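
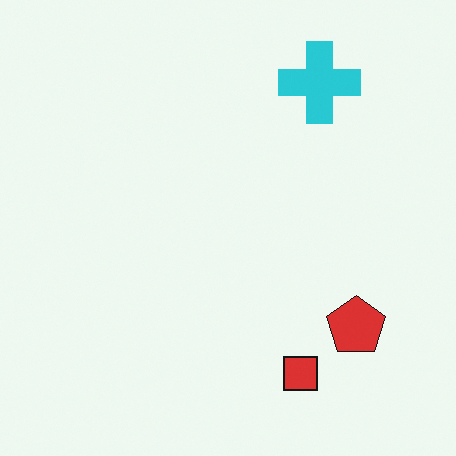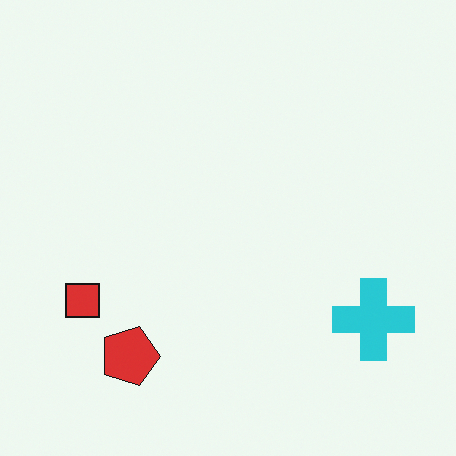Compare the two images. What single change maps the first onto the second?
The image was rotated 90° clockwise.

The cyan cross sits in the top-right of the first image and the bottom-right of the second — consistent with a whole-image 90° clockwise rotation.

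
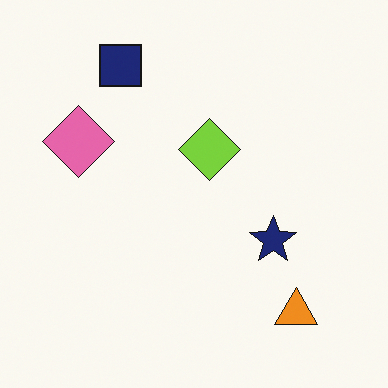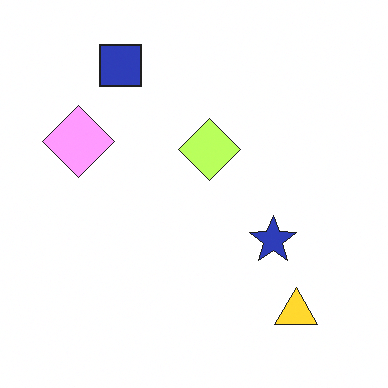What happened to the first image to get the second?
The image was noticeably brightened.

Every pixel — background and shapes alike — is uniformly brightened.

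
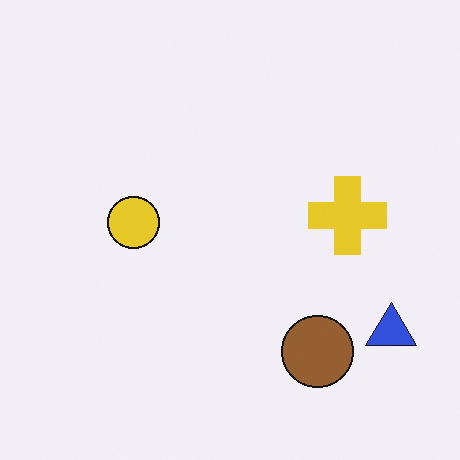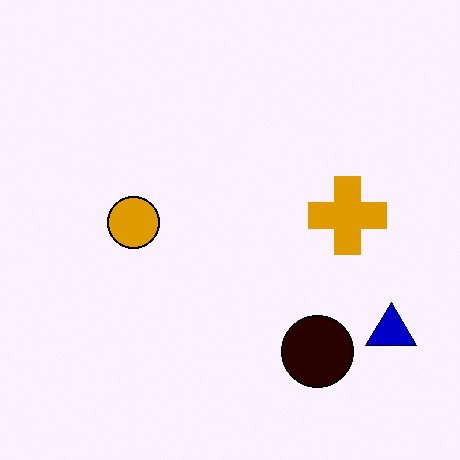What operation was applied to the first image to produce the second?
It was given much higher contrast.

Tones are pushed away from mid-grey across the whole image — a global contrast change.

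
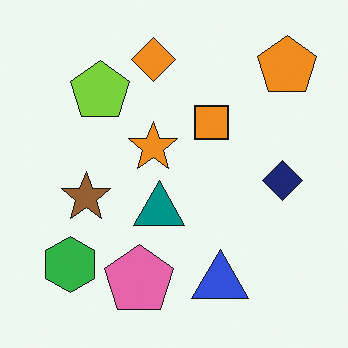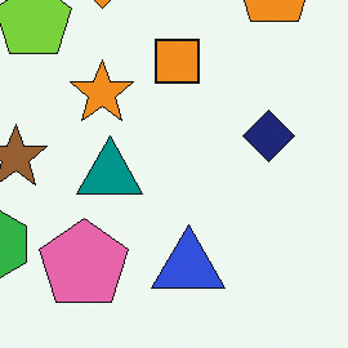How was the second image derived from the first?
It was cropped to a modestly smaller region and rescaled.

The visible shapes are larger and the field of view is narrower; shapes near the original edges may be partly or wholly outside the frame — a crop-and-rescale.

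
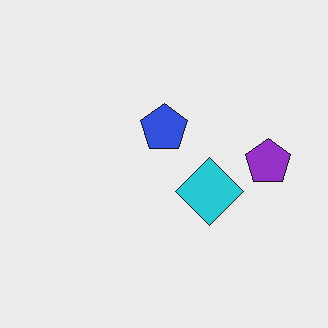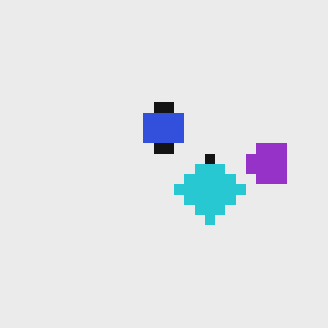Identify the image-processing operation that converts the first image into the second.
It was coarsely pixelated.

Shapes are reduced to large square blocks; fine edges and outlines are lost — a downscale-then-upscale (mosaic) effect.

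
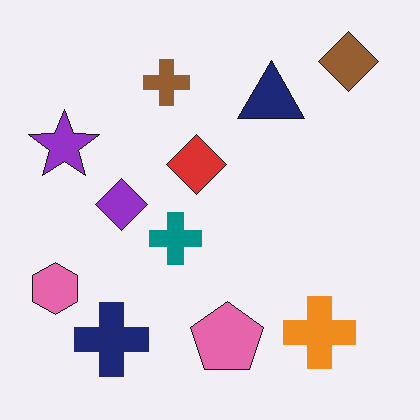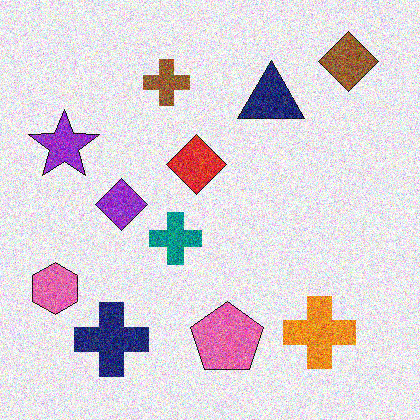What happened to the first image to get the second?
It was degraded with strong gaussian noise.

Random speckle covers the whole image, including the flat background.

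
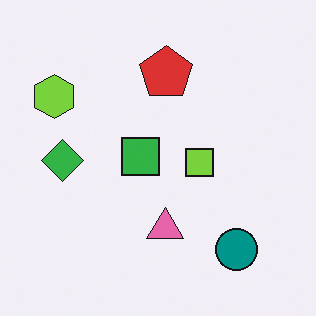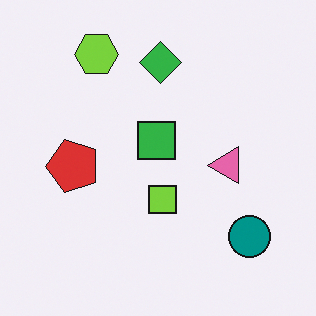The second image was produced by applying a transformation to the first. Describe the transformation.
Transposed (reflected across the top-left ↔ bottom-right diagonal).

Shapes have swapped their row and column positions — what was in the top-right is now in the bottom-left — a diagonal reflection.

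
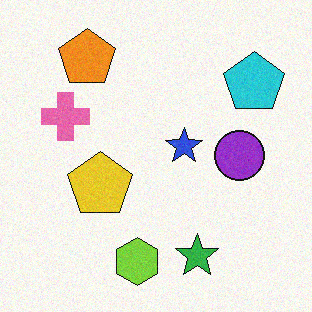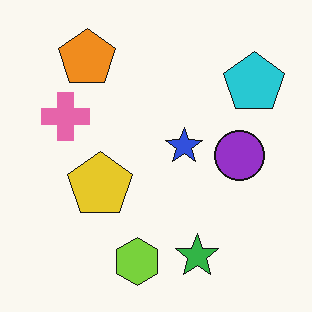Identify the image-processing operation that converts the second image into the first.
It was degraded with a light layer of grain.

Random speckle covers the whole image, including the flat background.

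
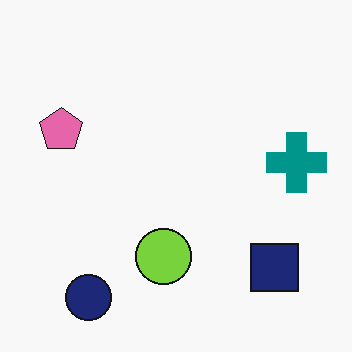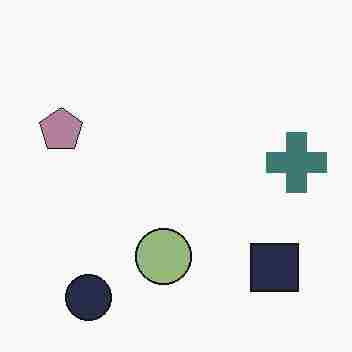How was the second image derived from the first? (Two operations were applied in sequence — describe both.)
This is the original image made much more muted (saturation change), then heavily JPEG-compressed with obvious blocking artifacts.

All colors are more muted and greyish — a global saturation change. Blocky 8×8 compression artifacts appear around shape edges and the flat background shows ringing — characteristic JPEG degradation.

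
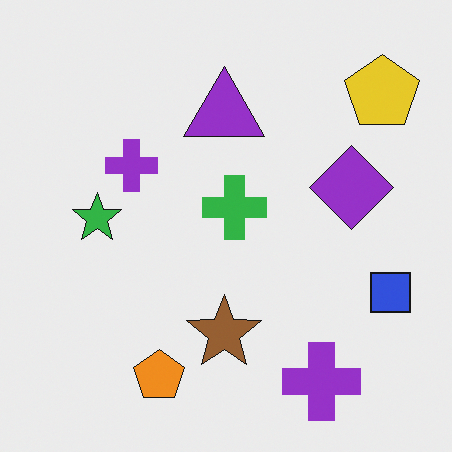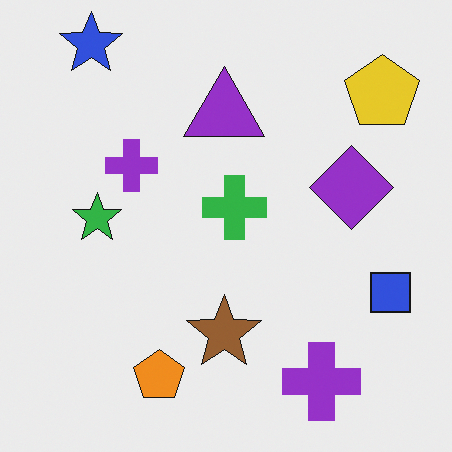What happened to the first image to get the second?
The transformation is: overlaid with an additional blue star.

A blue star appears in the second image that is absent from the first.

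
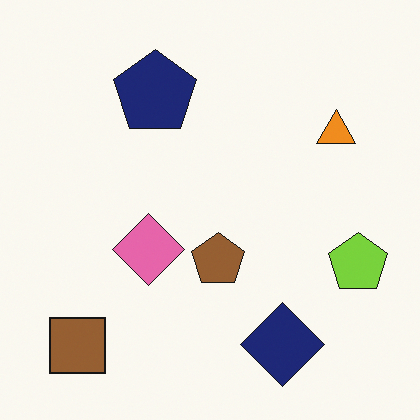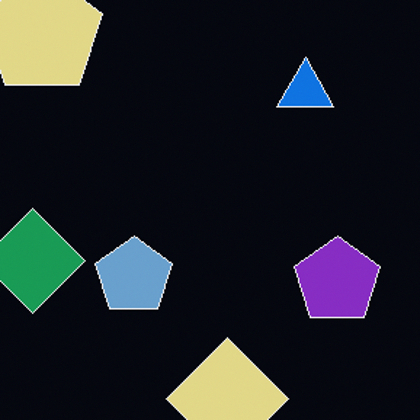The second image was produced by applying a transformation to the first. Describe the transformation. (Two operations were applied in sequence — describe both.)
This is the original image cropped slightly and scaled back up, then color-inverted (negative).

The visible shapes are larger and the field of view is narrower; shapes near the original edges may be partly or wholly outside the frame — a crop-and-rescale. The light background has become dark and every shape's color is its complement — a photographic negative.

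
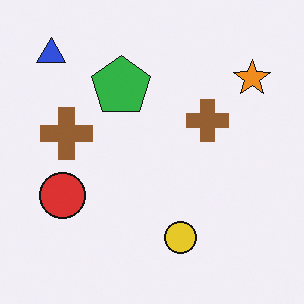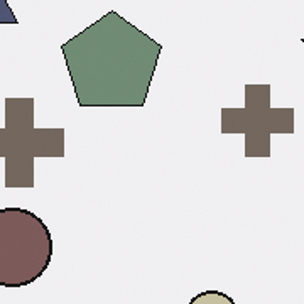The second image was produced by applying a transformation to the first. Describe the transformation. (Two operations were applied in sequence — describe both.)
Cropped tightly and scaled back up, then heavily desaturated.

The visible shapes are larger and the field of view is narrower; shapes near the original edges may be partly or wholly outside the frame — a crop-and-rescale. All colors are more muted and greyish — a global saturation change.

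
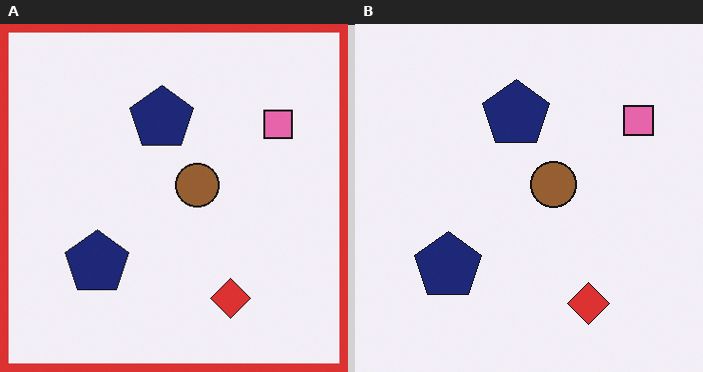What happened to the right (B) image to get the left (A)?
The transformation is: framed with a red border.

A solid red frame runs around the edge of the left (A) image, with the content slightly shrunk inside it.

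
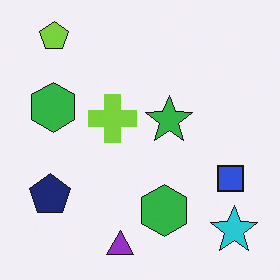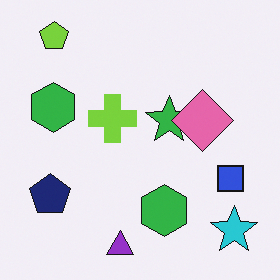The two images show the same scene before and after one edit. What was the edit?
The second image is the first overlaid with an additional pink diamond.

A pink diamond appears in the second image that is absent from the first.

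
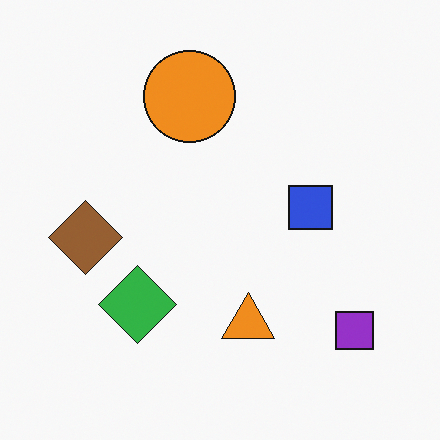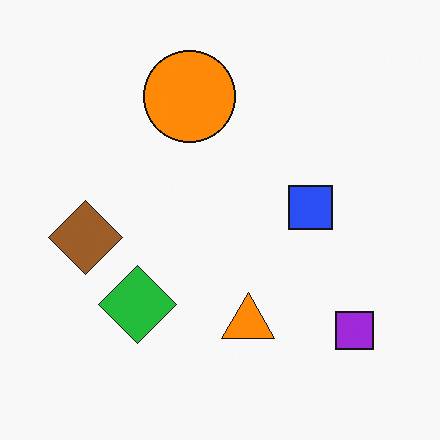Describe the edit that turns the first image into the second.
This is the original image slightly oversaturated.

All colors are more vivid — a global saturation change.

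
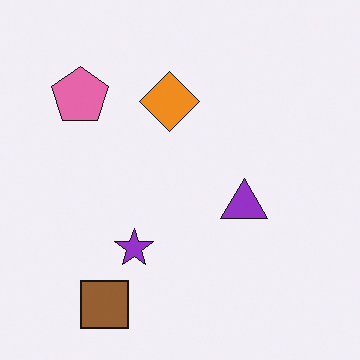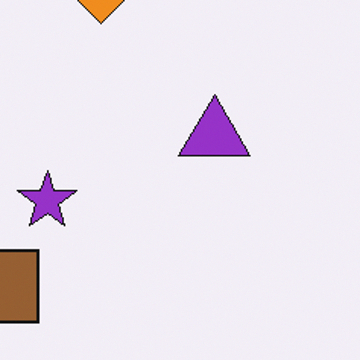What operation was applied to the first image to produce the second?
This is the original image cropped to a modestly smaller region and rescaled.

The visible shapes are larger and the field of view is narrower; shapes near the original edges may be partly or wholly outside the frame — a crop-and-rescale.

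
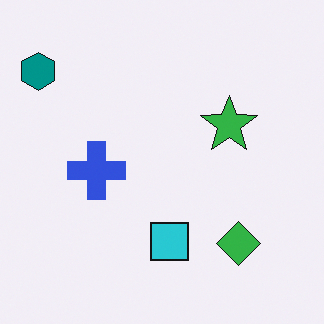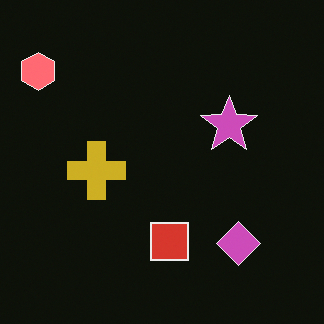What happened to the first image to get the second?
The transformation is: color-inverted (negative).

The light background has become dark and every shape's color is its complement — a photographic negative.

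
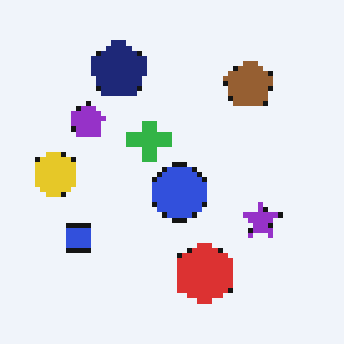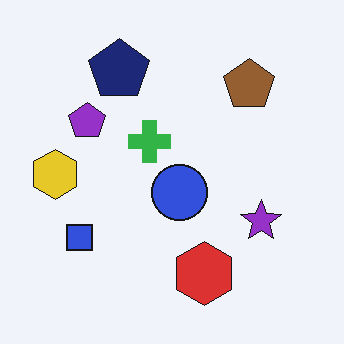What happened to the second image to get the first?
It was lightly pixelated (a mild mosaic effect).

Shapes are reduced to large square blocks; fine edges and outlines are lost — a downscale-then-upscale (mosaic) effect.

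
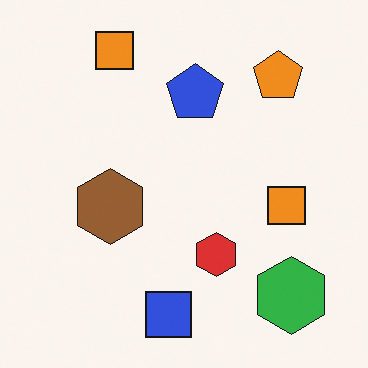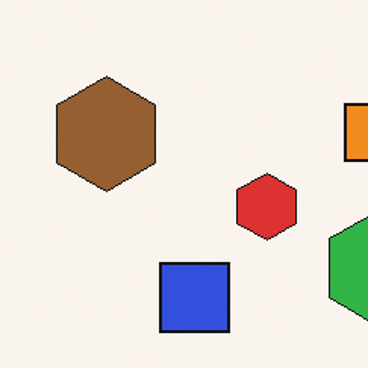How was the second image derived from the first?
The second image is the first cropped to a modestly smaller region and rescaled.

The visible shapes are larger and the field of view is narrower; shapes near the original edges may be partly or wholly outside the frame — a crop-and-rescale.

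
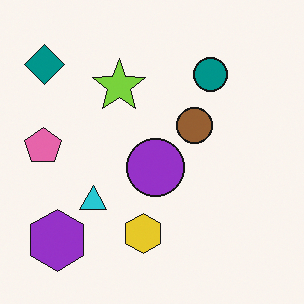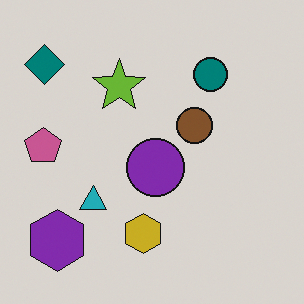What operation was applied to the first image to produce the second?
It was slightly darkened.

Every pixel — background and shapes alike — is uniformly darkened.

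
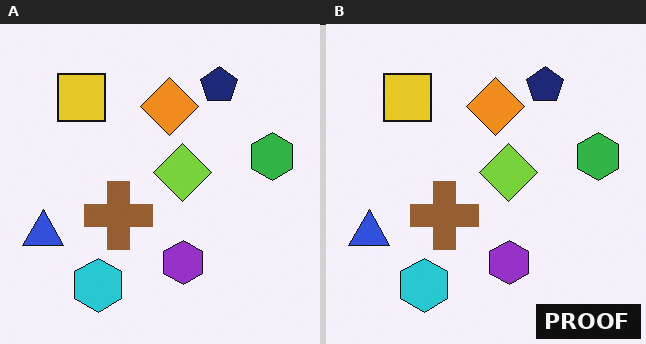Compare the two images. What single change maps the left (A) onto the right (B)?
The image was watermarked with the text "PROOF" in the lower-right corner.

A dark label reading "PROOF" appears in the lower-right corner.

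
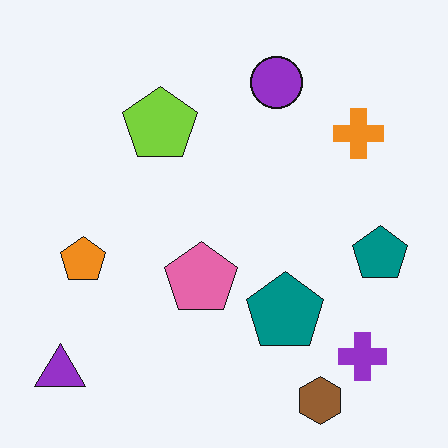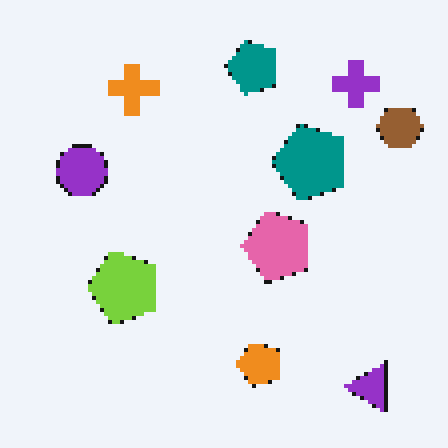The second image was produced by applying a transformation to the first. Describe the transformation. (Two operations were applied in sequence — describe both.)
It was rotated 90° counter-clockwise, then mildly pixelated.

The purple triangle sits in the bottom-left of the first image and the bottom-right of the second — consistent with a whole-image 90° counter-clockwise rotation. Shapes are reduced to large square blocks; fine edges and outlines are lost — a downscale-then-upscale (mosaic) effect.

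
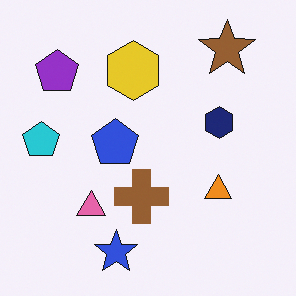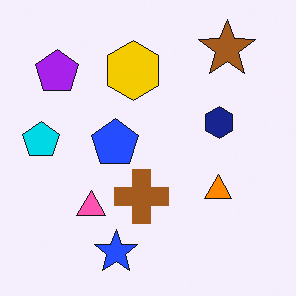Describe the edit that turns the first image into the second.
This is the original image slightly oversaturated.

All colors are more vivid — a global saturation change.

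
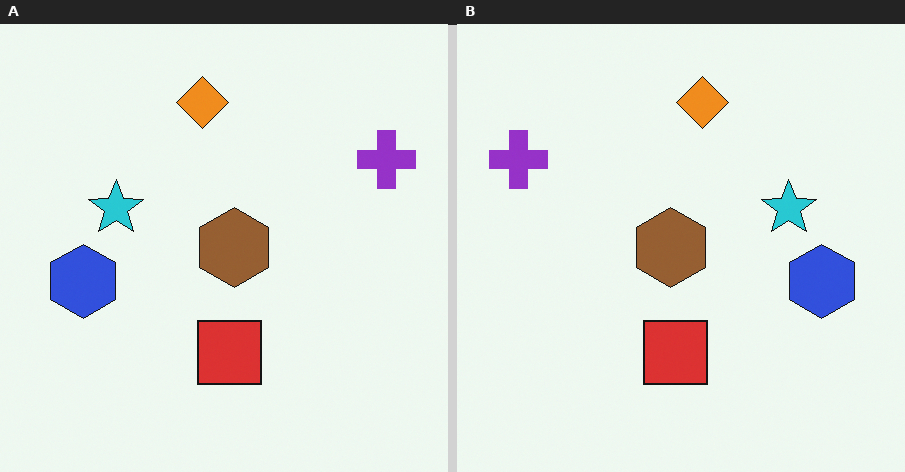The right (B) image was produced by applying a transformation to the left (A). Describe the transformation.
The image was flipped horizontally (left ↔ right).

The purple cross is in the top-right of the left (A) image and the top-left of the right (B) — shapes on opposite sides of the vertical midline have swapped in a mirror flip.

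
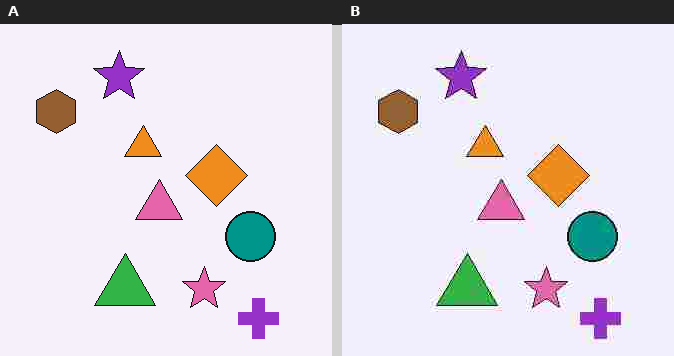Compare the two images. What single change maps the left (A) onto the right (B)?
The transformation is: degraded with heavy JPEG compression.

Blocky 8×8 compression artifacts appear around shape edges and the flat background shows ringing — characteristic JPEG degradation.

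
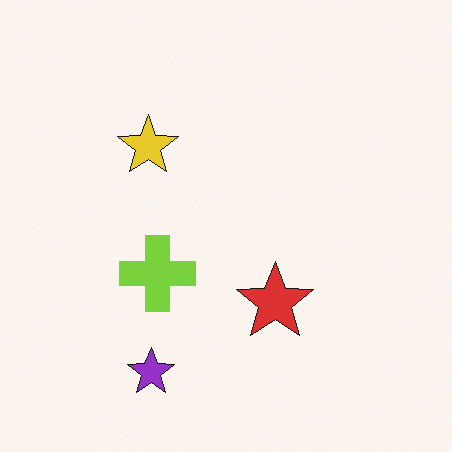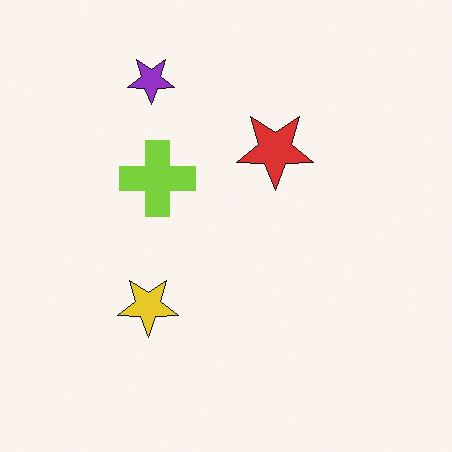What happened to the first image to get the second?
The second image is the first flipped vertically (top ↔ bottom).

The purple star is in the bottom of the first image and the top of the second — shapes on opposite sides of the horizontal midline have swapped in a mirror flip.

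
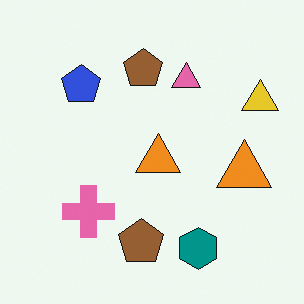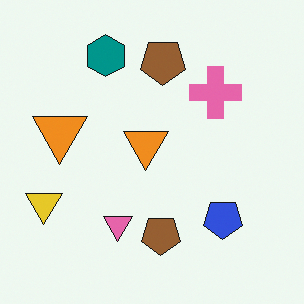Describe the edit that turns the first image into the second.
The second image is the first rotated 180°.

The yellow triangle sits in the top-right of the first image and the bottom-left of the second — consistent with a whole-image 180° rotation.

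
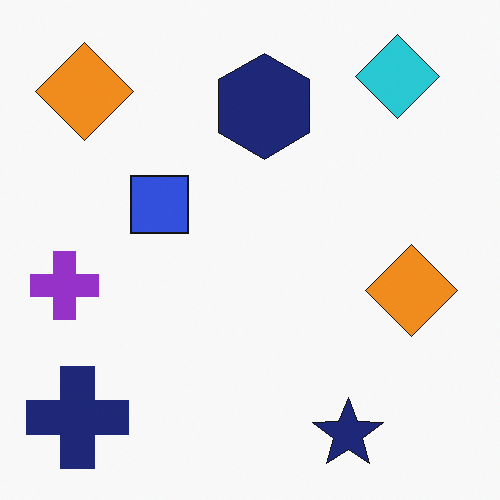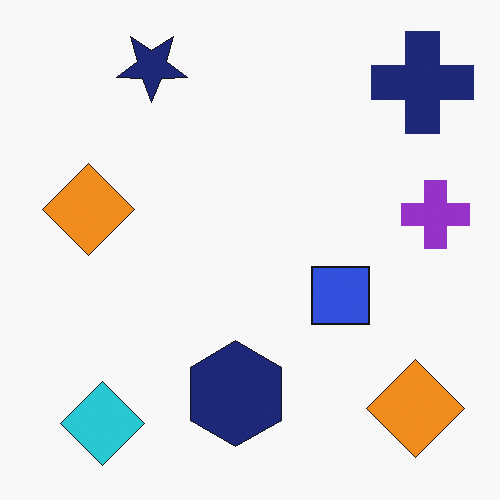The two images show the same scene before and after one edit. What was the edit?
The image was rotated 180°.

The navy cross sits in the bottom-left of the first image and the top-right of the second — consistent with a whole-image 180° rotation.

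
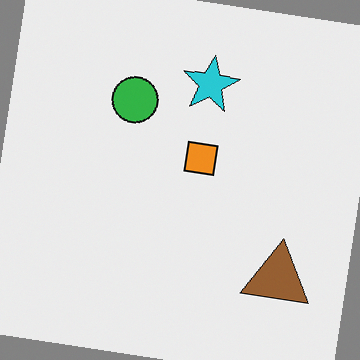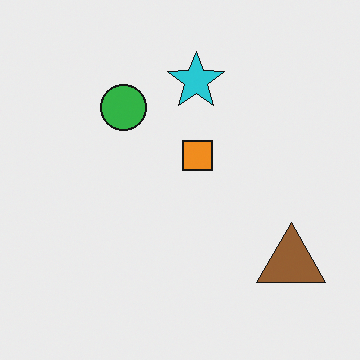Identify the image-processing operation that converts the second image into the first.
It was rotated clockwise by a small amount.

Every shape is tilted by the same angle and the image corners show triangular fill wedges — a whole-image rotation by a non-right angle.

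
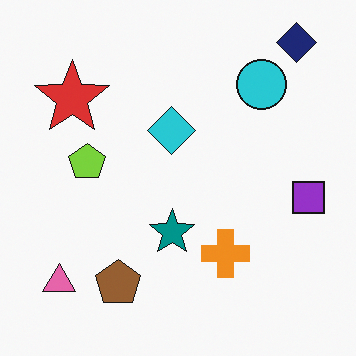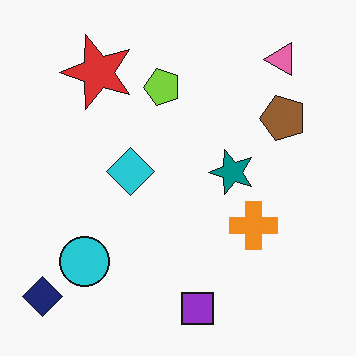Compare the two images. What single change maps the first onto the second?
The image was transposed (reflected across the top-left ↔ bottom-right diagonal).

Shapes have swapped their row and column positions — what was in the top-right is now in the bottom-left — a diagonal reflection.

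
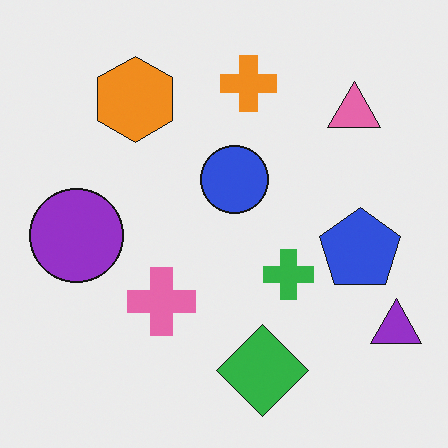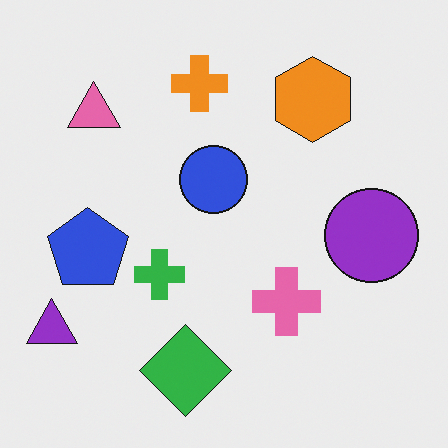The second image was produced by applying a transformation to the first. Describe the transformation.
The image was flipped horizontally (left ↔ right).

The purple triangle is in the bottom-right of the first image and the bottom-left of the second — shapes on opposite sides of the vertical midline have swapped in a mirror flip.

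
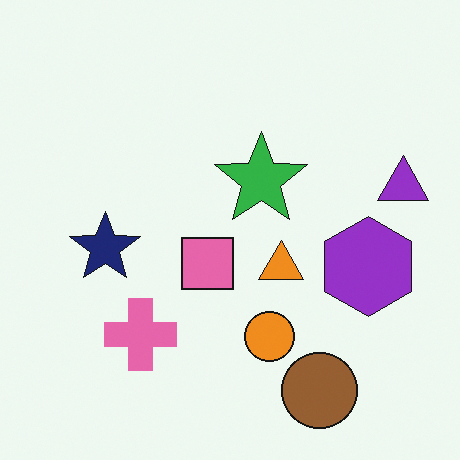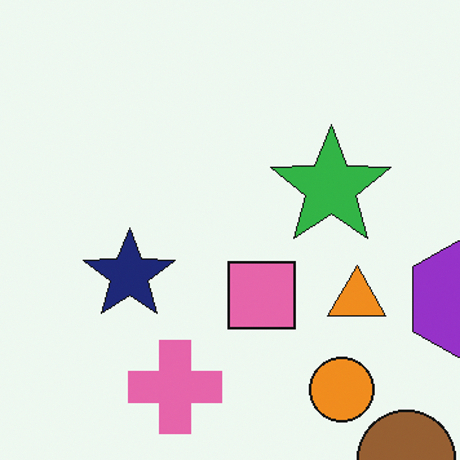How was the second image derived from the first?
Cropped slightly and scaled back up.

The visible shapes are larger and the field of view is narrower; shapes near the original edges may be partly or wholly outside the frame — a crop-and-rescale.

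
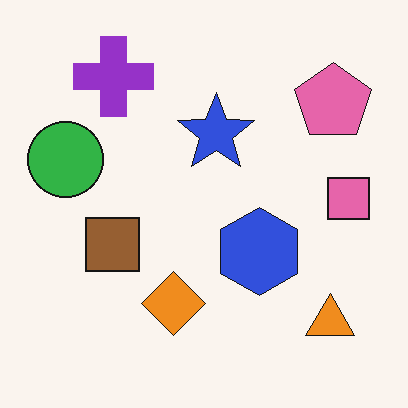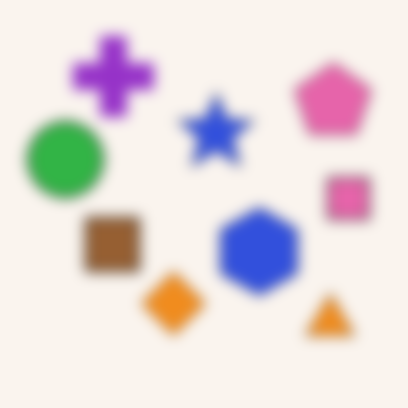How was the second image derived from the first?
Heavily blurred.

Shape edges and outlines are uniformly softened across the whole image.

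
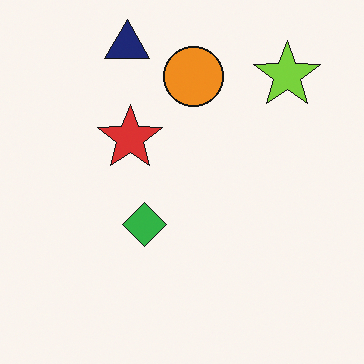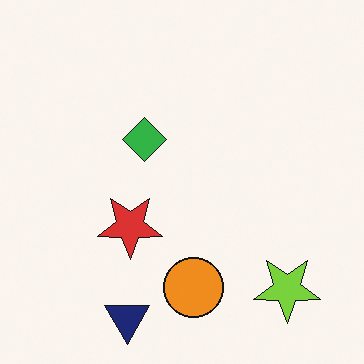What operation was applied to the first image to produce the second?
The image was flipped vertically (top ↔ bottom).

The navy triangle is in the top of the first image and the bottom of the second — shapes on opposite sides of the horizontal midline have swapped in a mirror flip.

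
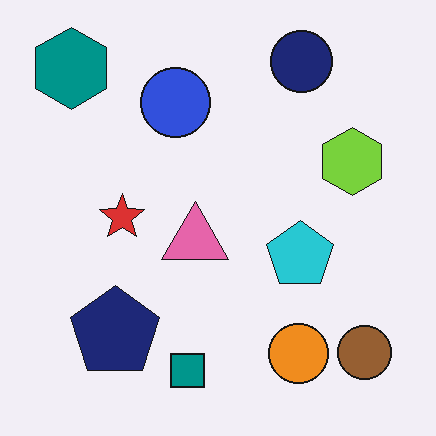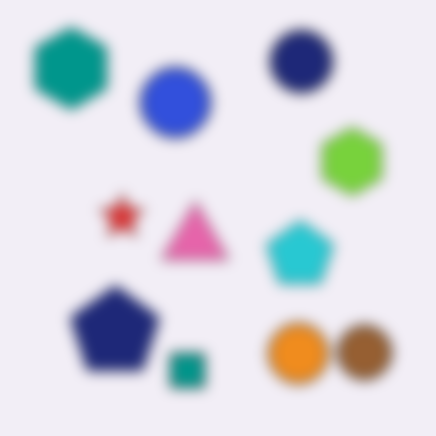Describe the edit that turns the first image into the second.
This is the original image strongly gaussian-blurred.

Shape edges and outlines are uniformly softened across the whole image.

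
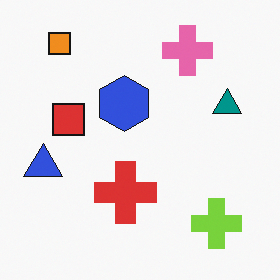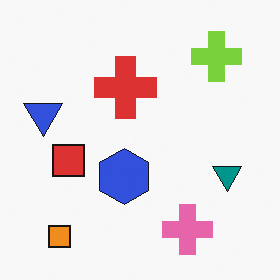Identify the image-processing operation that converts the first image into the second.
The second image is the first flipped vertically (top ↔ bottom).

The orange square is in the top-left of the first image and the bottom-left of the second — shapes on opposite sides of the horizontal midline have swapped in a mirror flip.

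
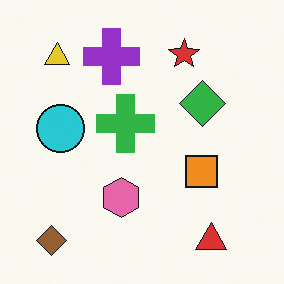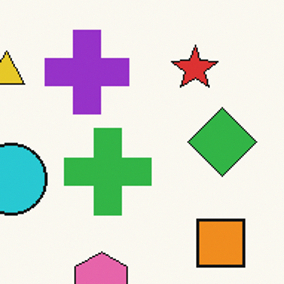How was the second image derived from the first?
The image was cropped slightly and scaled back up.

The visible shapes are larger and the field of view is narrower; shapes near the original edges may be partly or wholly outside the frame — a crop-and-rescale.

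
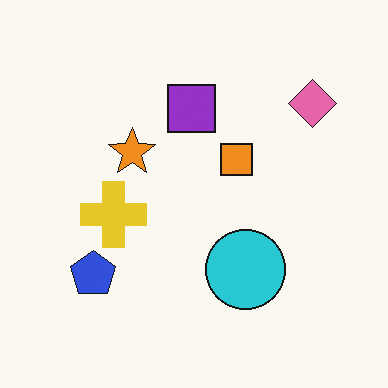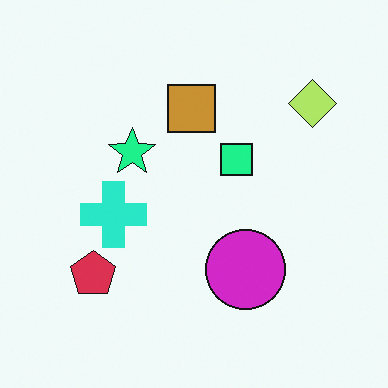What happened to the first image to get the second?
The transformation is: hue-shifted through roughly a third of the color wheel.

Every shape's color has rotated by the same amount around the hue wheel — a uniform hue shift.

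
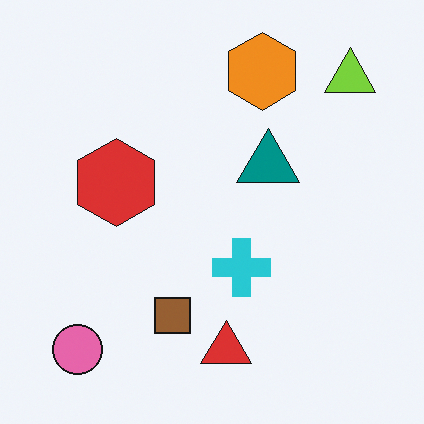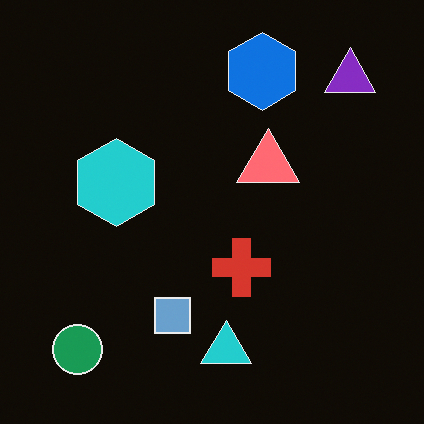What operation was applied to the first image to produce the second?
The second image is the first color-inverted (negative).

The light background has become dark and every shape's color is its complement — a photographic negative.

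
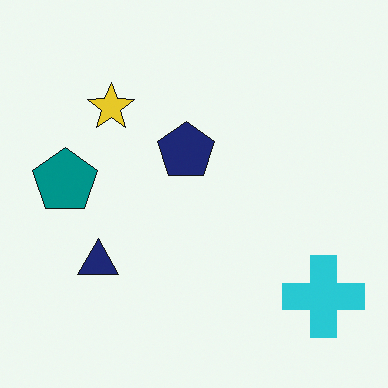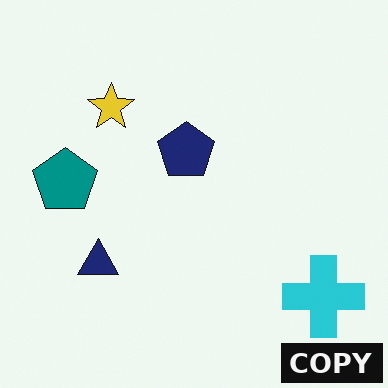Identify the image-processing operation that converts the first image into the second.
It was watermarked with the text "COPY" in the lower-right corner.

A dark label reading "COPY" appears in the lower-right corner.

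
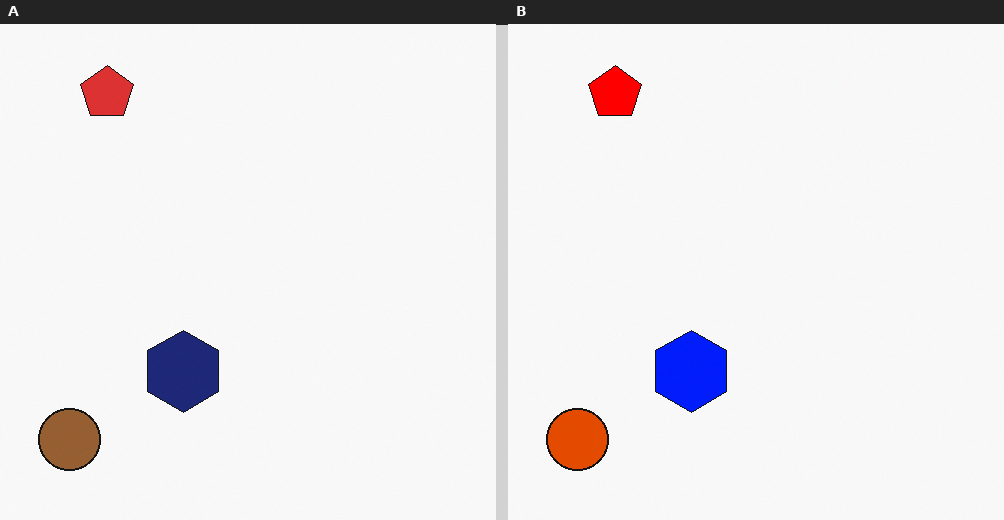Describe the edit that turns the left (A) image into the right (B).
The image was heavily oversaturated.

All colors are more vivid — a global saturation change.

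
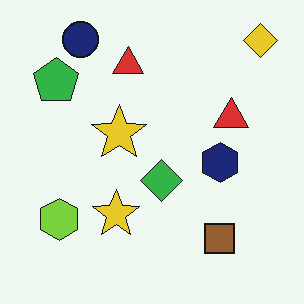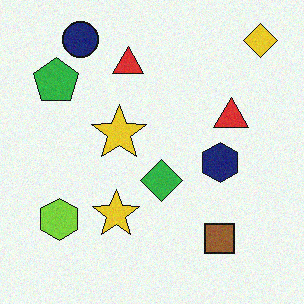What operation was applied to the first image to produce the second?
The second image is the first degraded with subtle gaussian noise.

Random speckle covers the whole image, including the flat background.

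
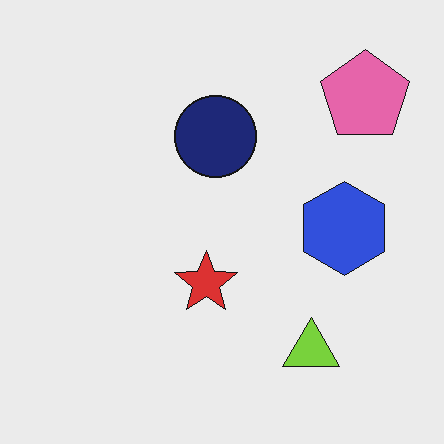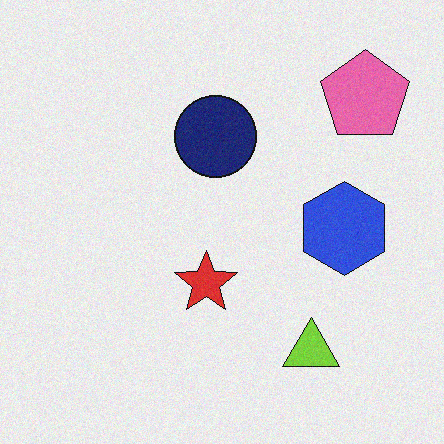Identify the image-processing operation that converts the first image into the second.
The transformation is: degraded with a light layer of grain.

Random speckle covers the whole image, including the flat background.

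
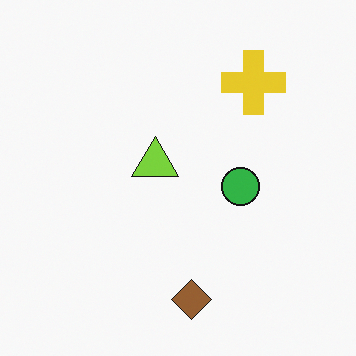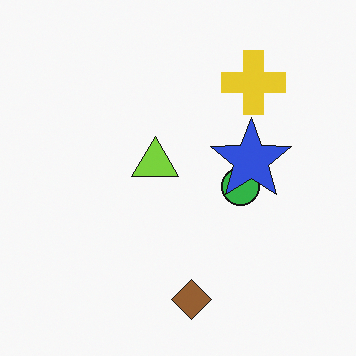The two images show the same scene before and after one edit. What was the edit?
Overlaid with an additional blue star.

A blue star appears in the second image that is absent from the first.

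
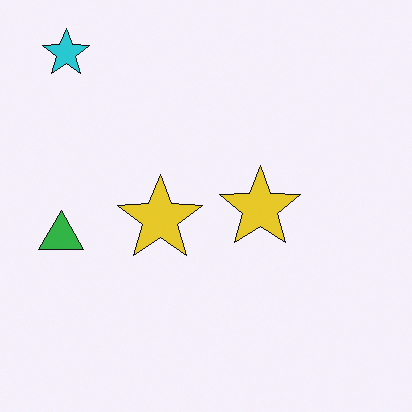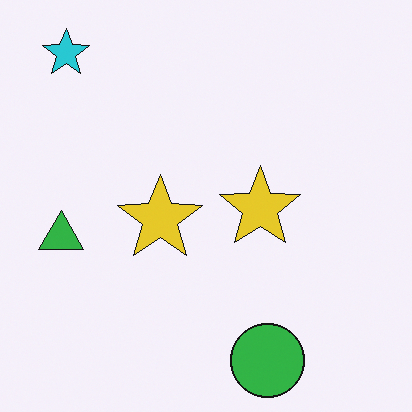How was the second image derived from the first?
The second image is the first overlaid with an additional green circle.

A green circle appears in the second image that is absent from the first.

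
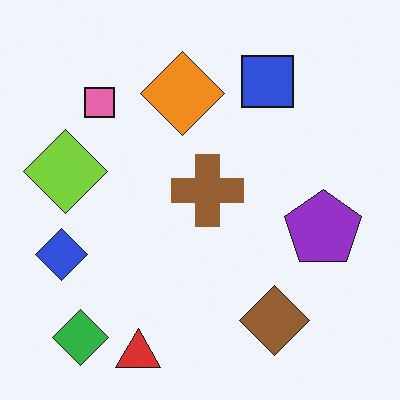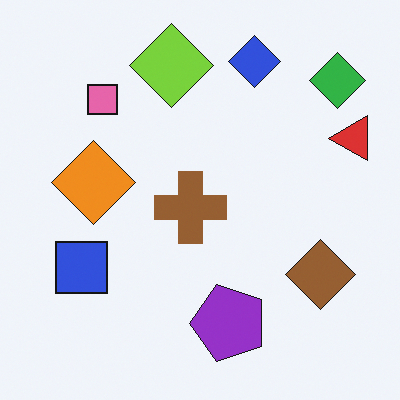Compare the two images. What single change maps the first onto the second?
The second image is the first transposed (reflected across the top-left ↔ bottom-right diagonal).

Shapes have swapped their row and column positions — what was in the top-right is now in the bottom-left — a diagonal reflection.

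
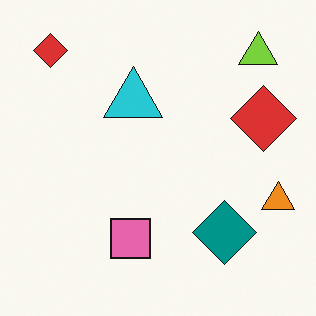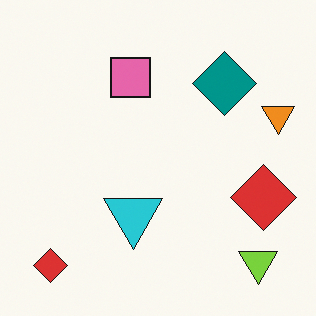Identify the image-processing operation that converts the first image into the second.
The second image is the first flipped vertically (top ↔ bottom).

The lime triangle is in the top-right of the first image and the bottom-right of the second — shapes on opposite sides of the horizontal midline have swapped in a mirror flip.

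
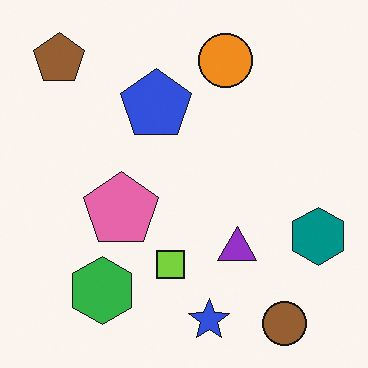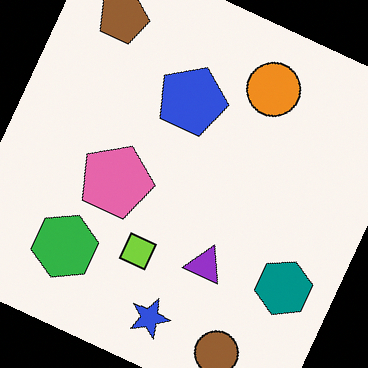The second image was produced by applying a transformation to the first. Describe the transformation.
The image was rotated clockwise by a clearly visible amount.

Every shape is tilted by the same angle and the image corners show triangular fill wedges — a whole-image rotation by a non-right angle.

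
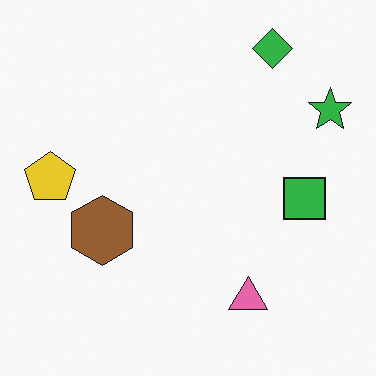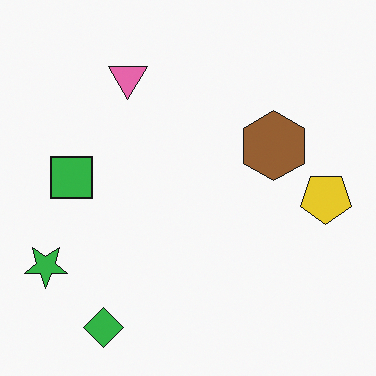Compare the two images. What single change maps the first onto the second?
The image was rotated 180°.

The green diamond sits in the top-right of the first image and the bottom-left of the second — consistent with a whole-image 180° rotation.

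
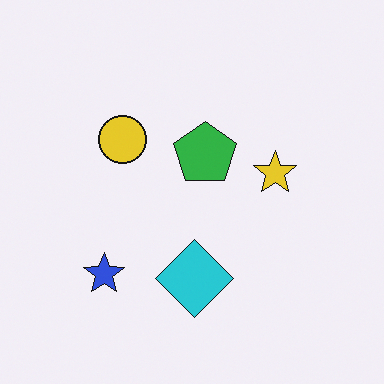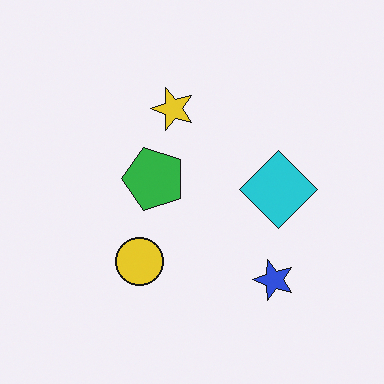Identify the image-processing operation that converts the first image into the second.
It was rotated 90° counter-clockwise.

The blue star sits in the bottom-left of the first image and the bottom-right of the second — consistent with a whole-image 90° counter-clockwise rotation.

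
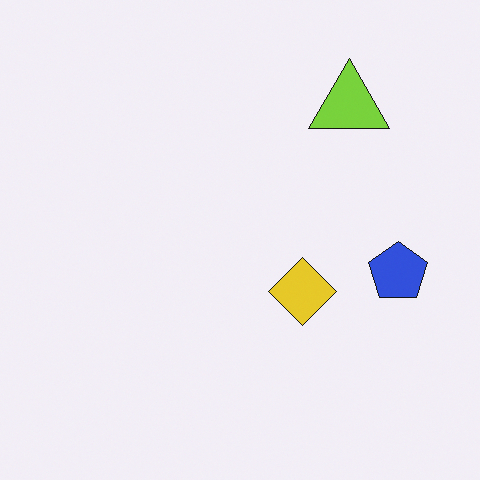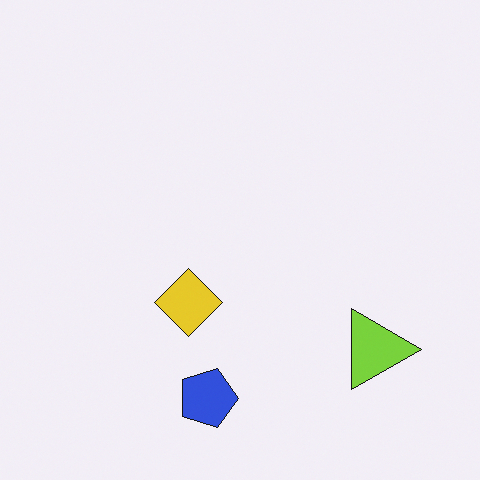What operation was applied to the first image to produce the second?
The image was rotated 90° clockwise.

The lime triangle sits in the top-right of the first image and the bottom-right of the second — consistent with a whole-image 90° clockwise rotation.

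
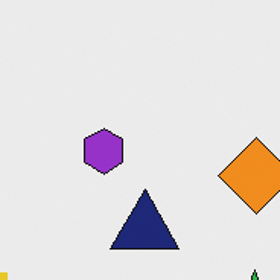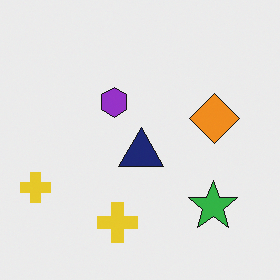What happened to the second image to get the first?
The transformation is: cropped slightly and scaled back up.

The visible shapes are larger and the field of view is narrower; shapes near the original edges may be partly or wholly outside the frame — a crop-and-rescale.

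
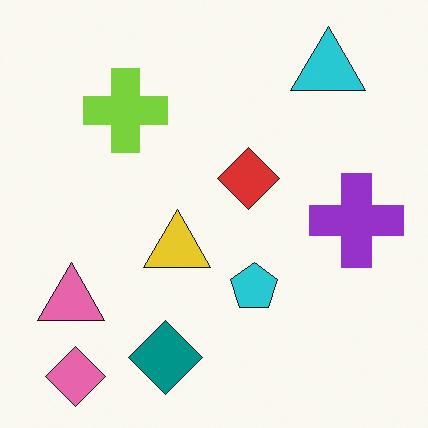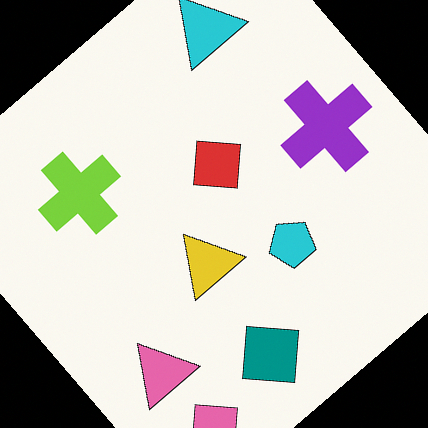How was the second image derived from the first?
Rotated counter-clockwise by a large amount — several tens of degrees.

Every shape is tilted by the same angle and the image corners show triangular fill wedges — a whole-image rotation by a non-right angle.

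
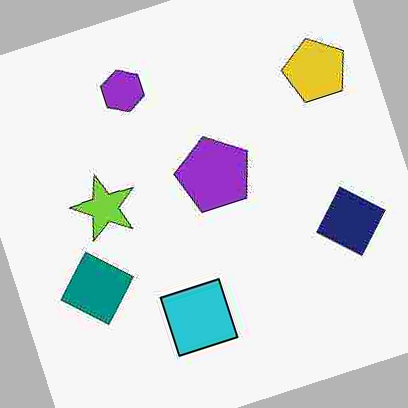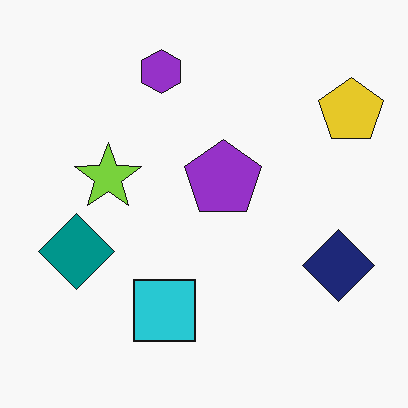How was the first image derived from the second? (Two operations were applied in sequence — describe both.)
The image was degraded with heavy JPEG compression, then rotated counter-clockwise by a moderate amount.

Blocky 8×8 compression artifacts appear around shape edges and the flat background shows ringing — characteristic JPEG degradation. Every shape is tilted by the same angle and the image corners show triangular fill wedges — a whole-image rotation by a non-right angle.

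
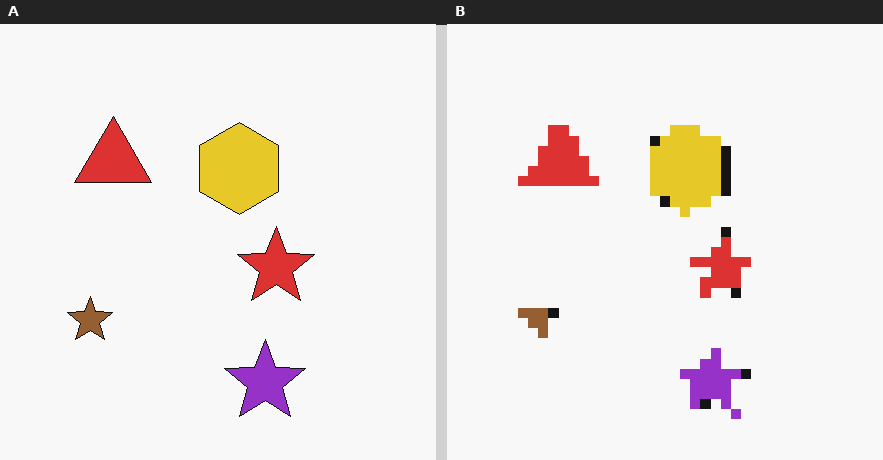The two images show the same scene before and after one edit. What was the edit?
Heavily pixelated into large blocks.

Shapes are reduced to large square blocks; fine edges and outlines are lost — a downscale-then-upscale (mosaic) effect.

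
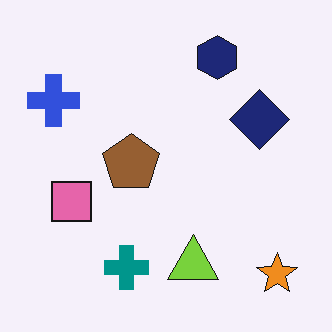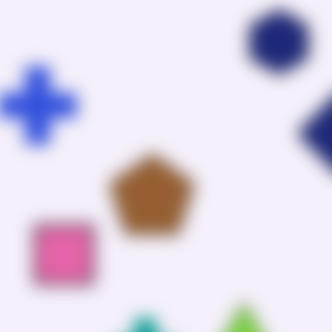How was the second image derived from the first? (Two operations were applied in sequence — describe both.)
This is the original image strongly gaussian-blurred, then cropped to a modestly smaller region and rescaled.

Shape edges and outlines are uniformly softened across the whole image. The visible shapes are larger and the field of view is narrower; shapes near the original edges may be partly or wholly outside the frame — a crop-and-rescale.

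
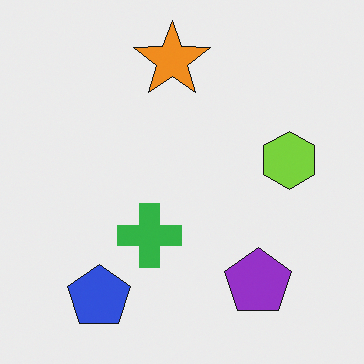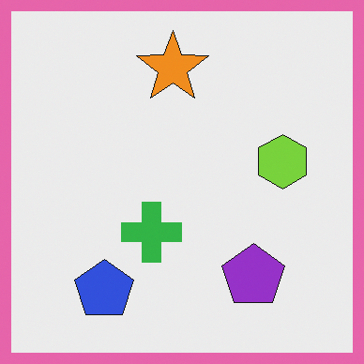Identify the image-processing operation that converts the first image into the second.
This is the original image framed with a pink border.

A solid pink frame runs around the edge of the second image, with the content slightly shrunk inside it.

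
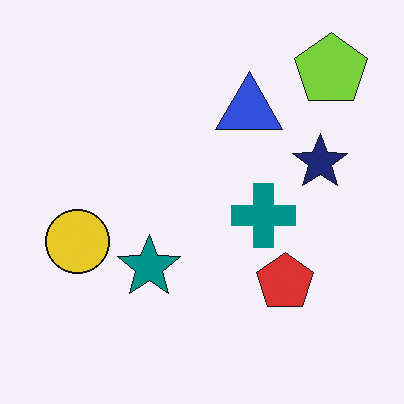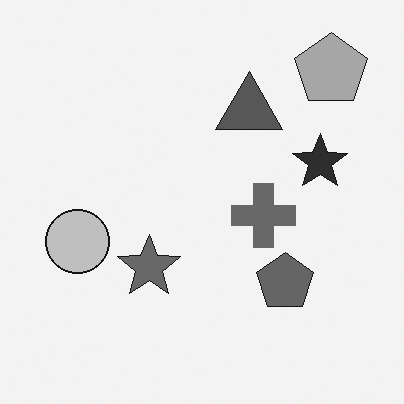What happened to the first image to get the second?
This is the original image converted to grayscale.

All color is removed — every shape is now a shade of grey.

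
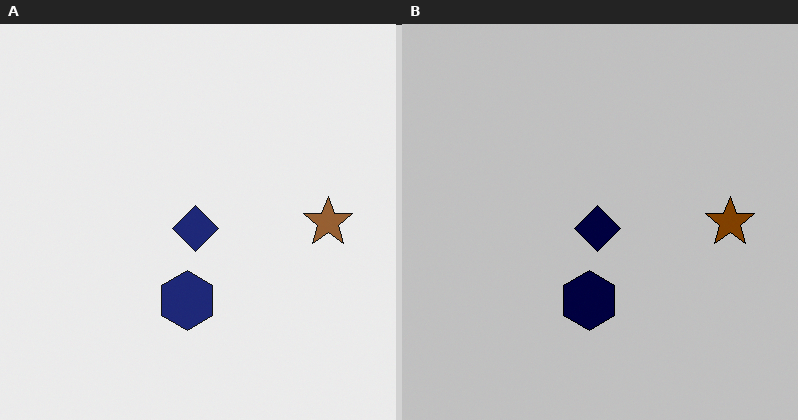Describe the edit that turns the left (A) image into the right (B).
The image was heavily posterized to just a handful of flat colors.

Each flat color has snapped to a coarser quantized level — most visibly, the near-white background has dropped to a flat grey.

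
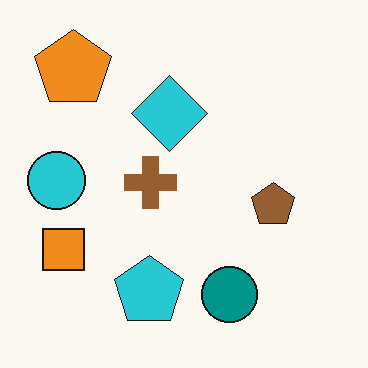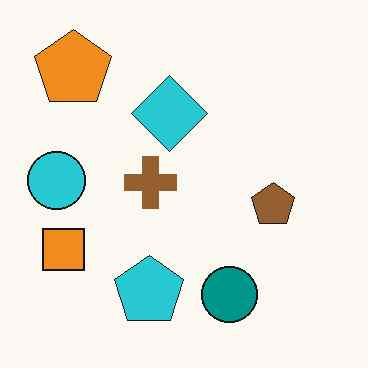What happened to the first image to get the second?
The transformation is: JPEG-compressed with visible artifacts.

Blocky 8×8 compression artifacts appear around shape edges and the flat background shows ringing — characteristic JPEG degradation.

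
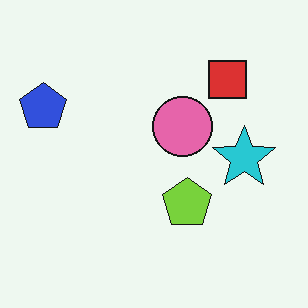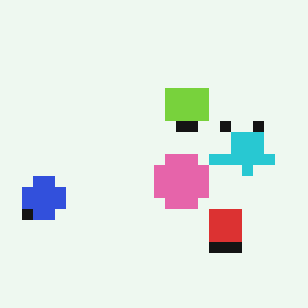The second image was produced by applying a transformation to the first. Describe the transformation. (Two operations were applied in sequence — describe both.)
The image was flipped vertically (top ↔ bottom), then heavily pixelated into large blocks.

The red square is in the top-right of the first image and the bottom-right of the second — shapes on opposite sides of the horizontal midline have swapped in a mirror flip. Shapes are reduced to large square blocks; fine edges and outlines are lost — a downscale-then-upscale (mosaic) effect.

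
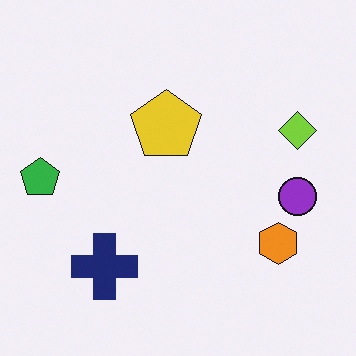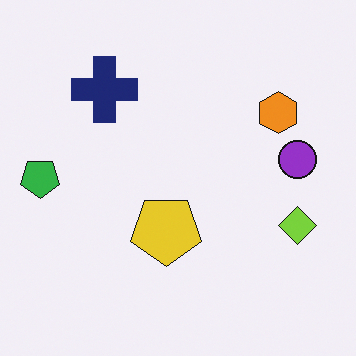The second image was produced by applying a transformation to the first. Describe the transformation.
It was flipped vertically (top ↔ bottom).

The navy cross is in the bottom-left of the first image and the top-left of the second — shapes on opposite sides of the horizontal midline have swapped in a mirror flip.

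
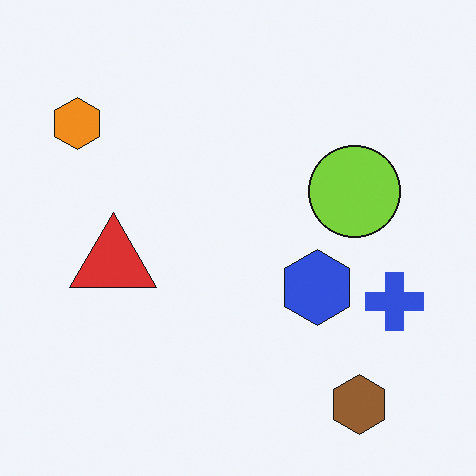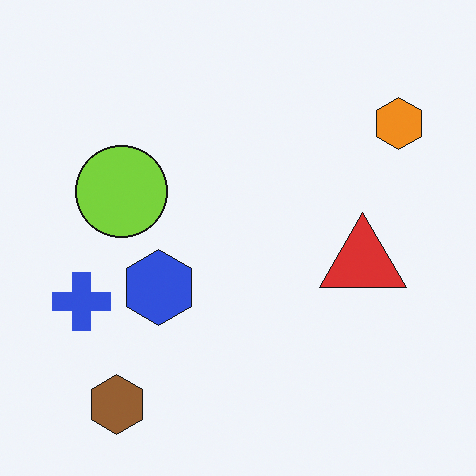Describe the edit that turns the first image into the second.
The transformation is: flipped horizontally (left ↔ right).

The orange hexagon is in the top-left of the first image and the top-right of the second — shapes on opposite sides of the vertical midline have swapped in a mirror flip.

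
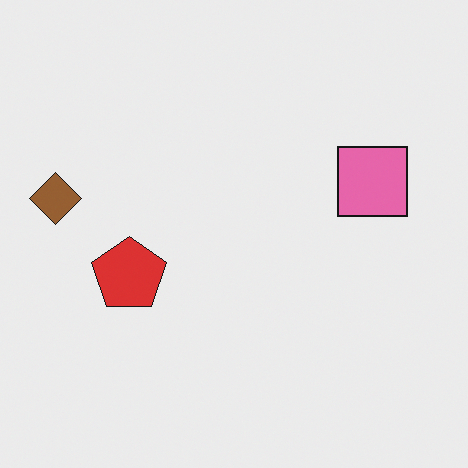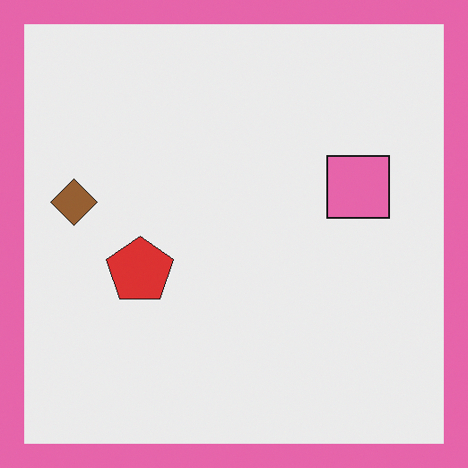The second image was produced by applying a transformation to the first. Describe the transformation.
It was framed with a pink border.

A solid pink frame runs around the edge of the second image, with the content slightly shrunk inside it.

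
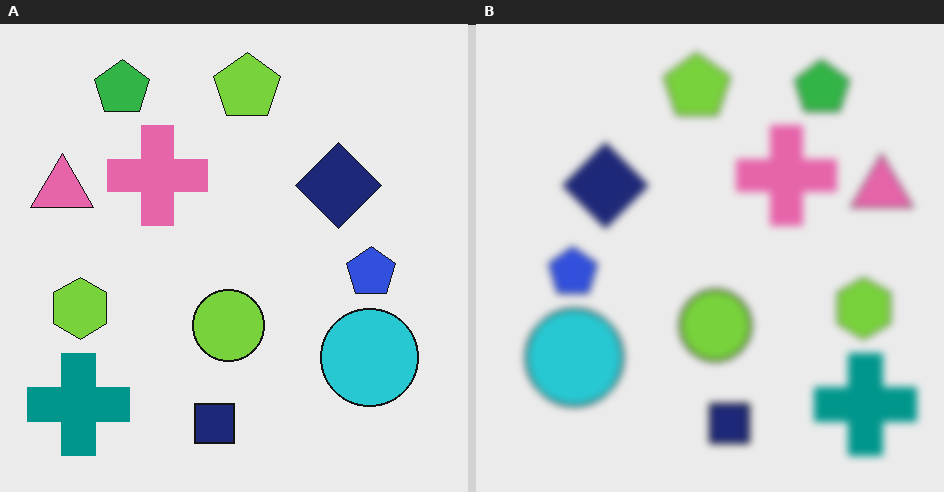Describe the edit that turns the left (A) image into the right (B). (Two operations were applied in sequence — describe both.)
Noticeably gaussian-blurred, then flipped horizontally (left ↔ right).

Shape edges and outlines are uniformly softened across the whole image. The pink triangle is in the left of the left (A) image and the right of the right (B) — shapes on opposite sides of the vertical midline have swapped in a mirror flip.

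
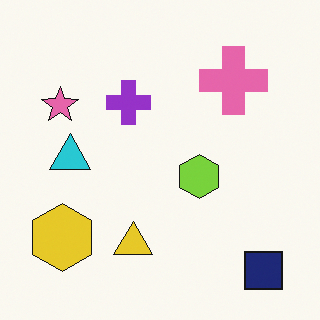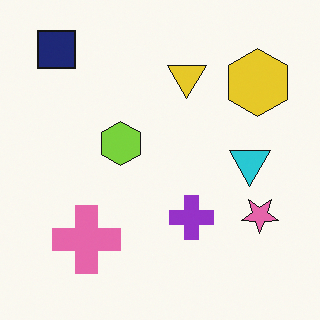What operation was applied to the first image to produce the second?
The transformation is: rotated 180°.

The navy square sits in the bottom-right of the first image and the top-left of the second — consistent with a whole-image 180° rotation.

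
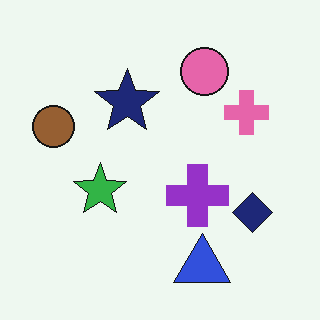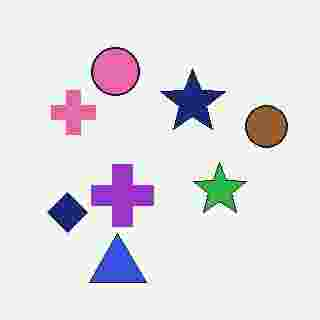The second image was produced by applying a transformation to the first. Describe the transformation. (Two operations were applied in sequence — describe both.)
It was flipped horizontally (left ↔ right), then heavily JPEG-compressed with obvious blocking artifacts.

The brown circle is in the left of the first image and the right of the second — shapes on opposite sides of the vertical midline have swapped in a mirror flip. Blocky 8×8 compression artifacts appear around shape edges and the flat background shows ringing — characteristic JPEG degradation.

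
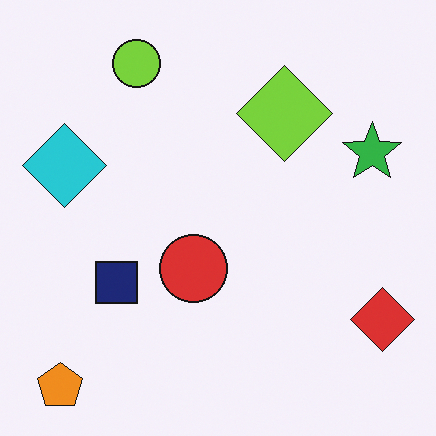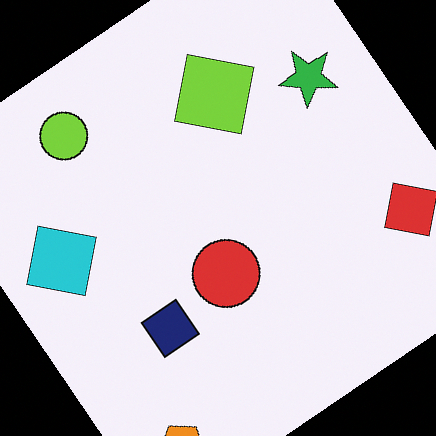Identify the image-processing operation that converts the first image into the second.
It was rotated counter-clockwise by a large amount — several tens of degrees.

Every shape is tilted by the same angle and the image corners show triangular fill wedges — a whole-image rotation by a non-right angle.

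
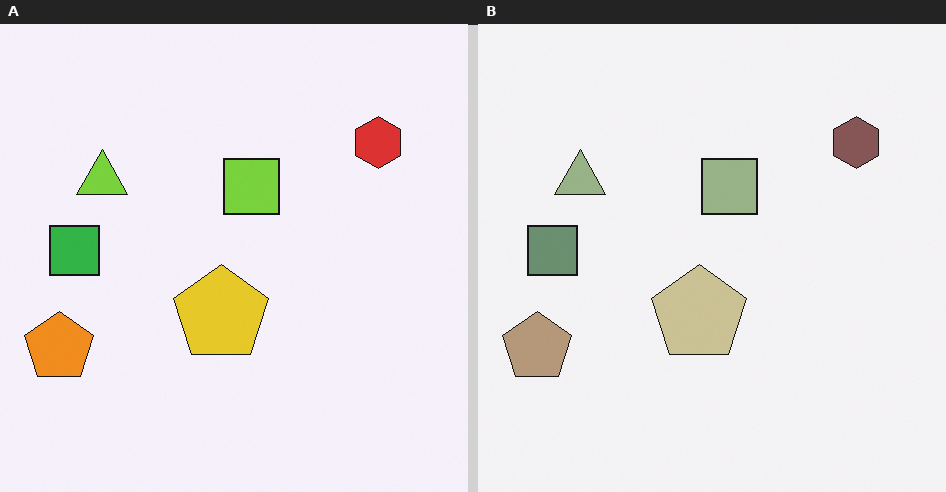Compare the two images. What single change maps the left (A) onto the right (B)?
This is the original image heavily desaturated.

All colors are more muted and greyish — a global saturation change.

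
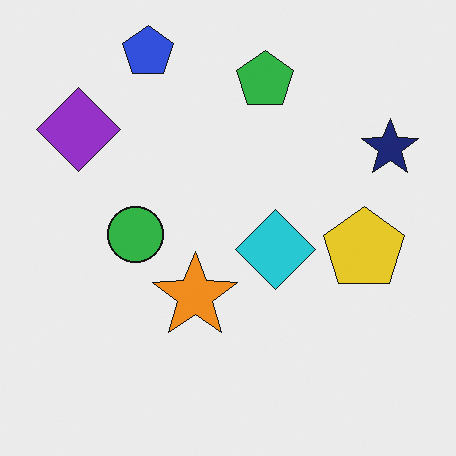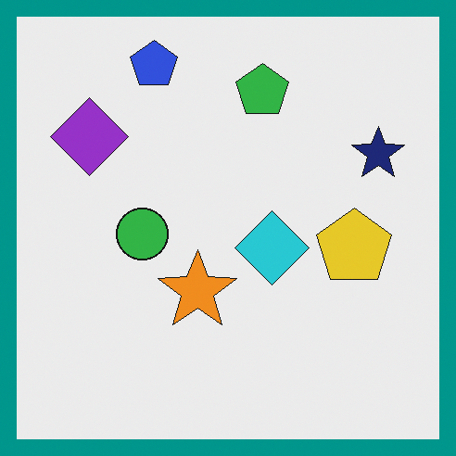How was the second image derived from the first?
This is the original image framed with a teal border.

A solid teal frame runs around the edge of the second image, with the content slightly shrunk inside it.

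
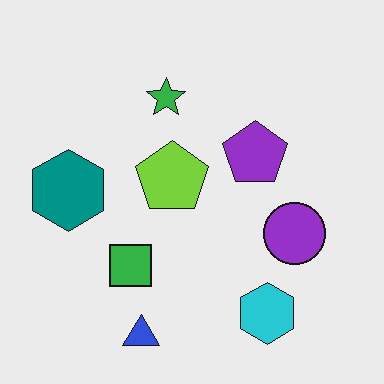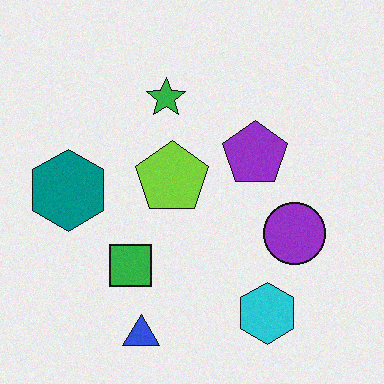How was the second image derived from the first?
The image was degraded with a light layer of grain.

Random speckle covers the whole image, including the flat background.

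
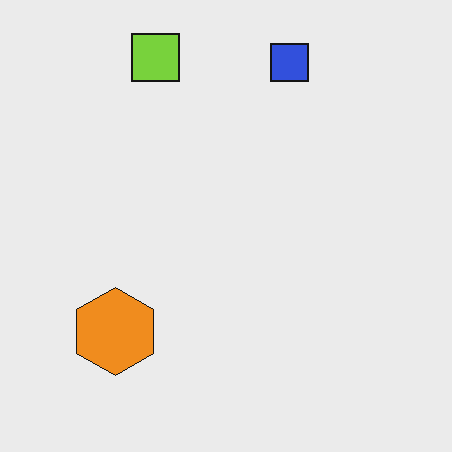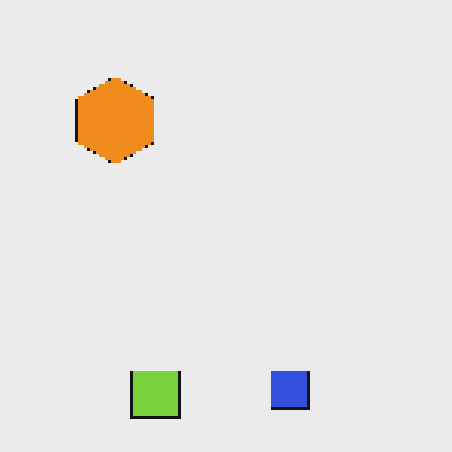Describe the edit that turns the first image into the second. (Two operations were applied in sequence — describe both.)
The transformation is: mildly pixelated, then flipped vertically (top ↔ bottom).

Shapes are reduced to large square blocks; fine edges and outlines are lost — a downscale-then-upscale (mosaic) effect. The lime square is in the top of the first image and the bottom of the second — shapes on opposite sides of the horizontal midline have swapped in a mirror flip.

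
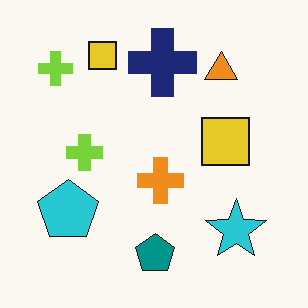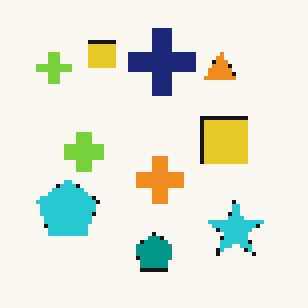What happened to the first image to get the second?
Lightly pixelated (a mild mosaic effect).

Shapes are reduced to large square blocks; fine edges and outlines are lost — a downscale-then-upscale (mosaic) effect.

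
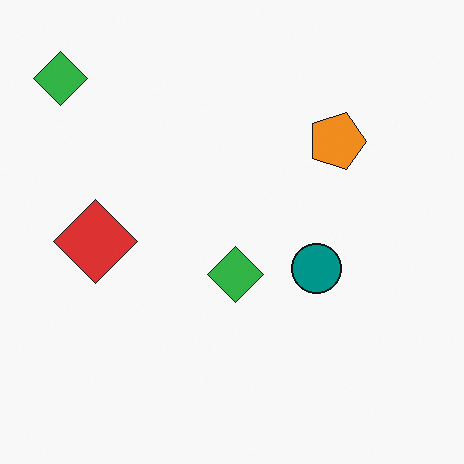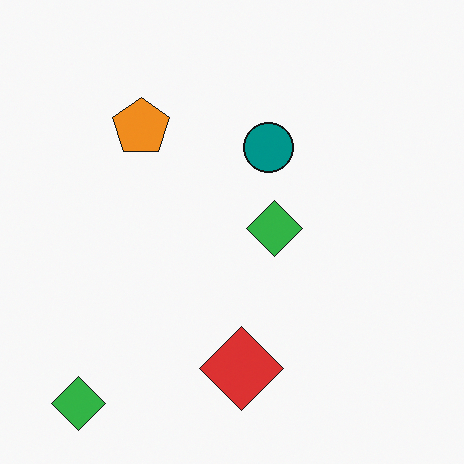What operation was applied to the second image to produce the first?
The first image is the second rotated 90° clockwise.

The orange pentagon sits in the top-left of the second image and the top-right of the first — consistent with a whole-image 90° clockwise rotation.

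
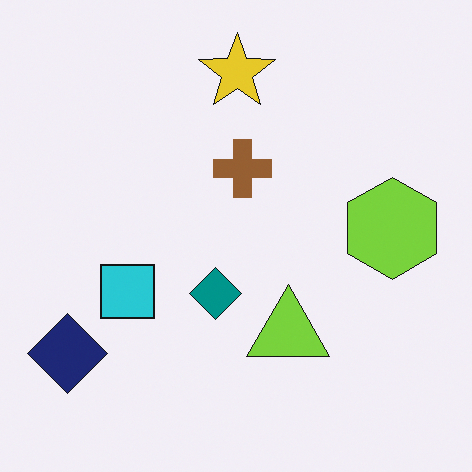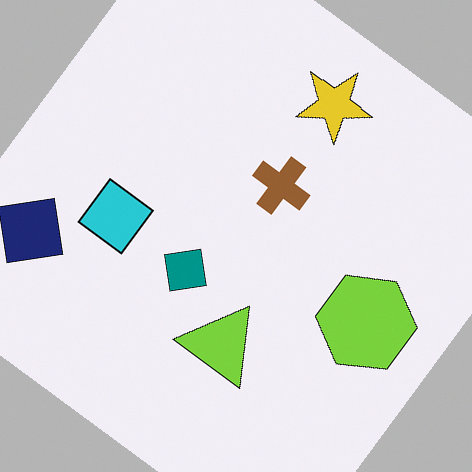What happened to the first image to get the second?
It was rotated clockwise by a large amount — several tens of degrees.

Every shape is tilted by the same angle and the image corners show triangular fill wedges — a whole-image rotation by a non-right angle.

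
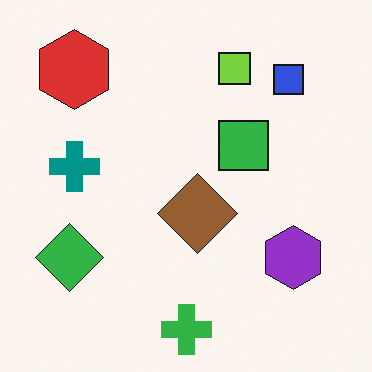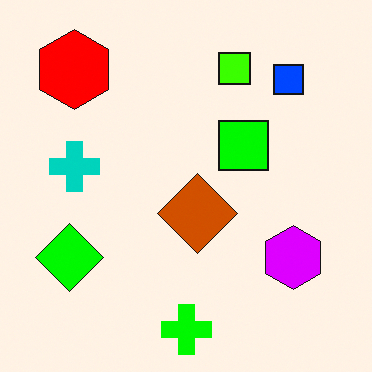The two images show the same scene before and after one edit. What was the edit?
Made much more vivid (saturation change).

All colors are more vivid — a global saturation change.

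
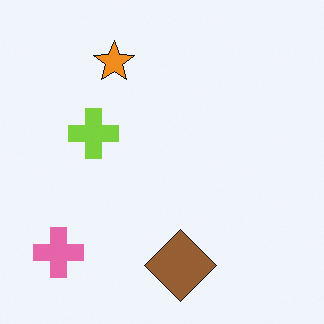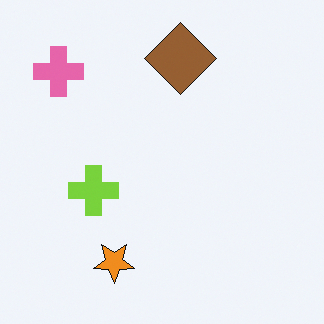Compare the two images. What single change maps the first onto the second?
The second image is the first flipped vertically (top ↔ bottom).

The brown diamond is in the bottom of the first image and the top of the second — shapes on opposite sides of the horizontal midline have swapped in a mirror flip.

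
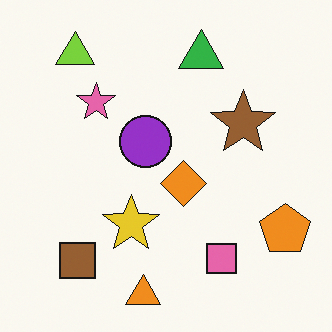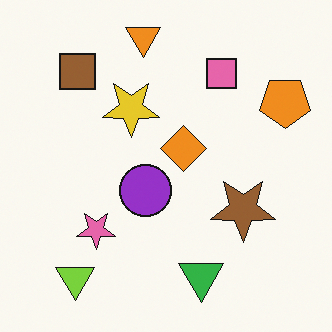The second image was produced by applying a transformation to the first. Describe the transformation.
This is the original image flipped vertically (top ↔ bottom).

The orange triangle is in the bottom of the first image and the top of the second — shapes on opposite sides of the horizontal midline have swapped in a mirror flip.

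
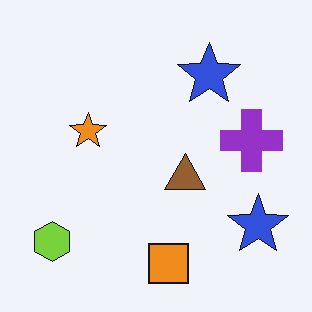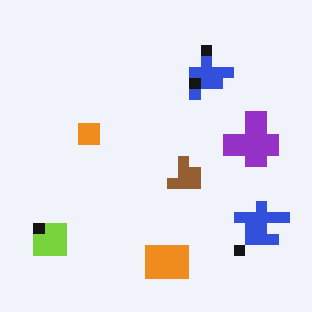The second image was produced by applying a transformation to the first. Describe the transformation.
It was heavily pixelated into large blocks.

Shapes are reduced to large square blocks; fine edges and outlines are lost — a downscale-then-upscale (mosaic) effect.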